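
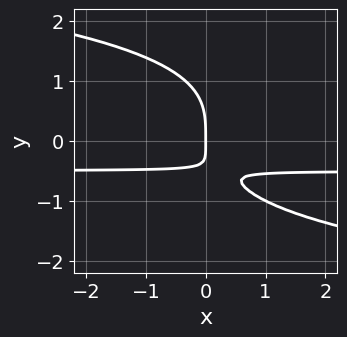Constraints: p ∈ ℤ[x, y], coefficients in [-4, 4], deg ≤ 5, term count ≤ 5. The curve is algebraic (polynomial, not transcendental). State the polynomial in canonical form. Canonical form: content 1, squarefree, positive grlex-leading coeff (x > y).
Degree: no degree-3 curve has this shape, so deg p = 4.
Reading off the gridlines: it meets the x-axis at x = 0 (among the integer gridlines); it crosses the y-axis at the gridline y = 0.
Assembling these constraints gives the stated polynomial.

y^4 + 2*x*y + x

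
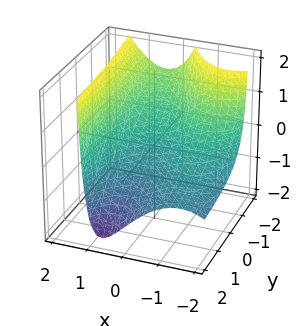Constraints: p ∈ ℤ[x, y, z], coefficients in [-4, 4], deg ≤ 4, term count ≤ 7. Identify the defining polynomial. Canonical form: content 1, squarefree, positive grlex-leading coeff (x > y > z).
(a) deg p = 3. No degree-2 surface has this shape.
(b) From the visible intercepts: it crosses the z-axis at the gridline z = 0; it crosses the y-axis at the gridline y = 0; the x-axis gridline crossings are at x ∈ {-2, 0}.
(c) The integer polynomial consistent with all of this is the stated p.

x^3 + x*y*z + 2*x^2 - 2*y - 3*z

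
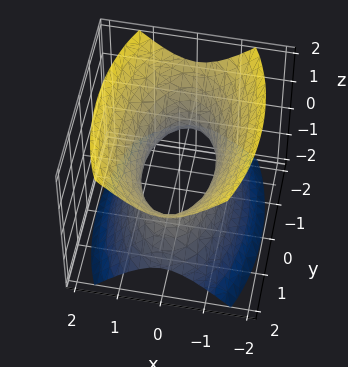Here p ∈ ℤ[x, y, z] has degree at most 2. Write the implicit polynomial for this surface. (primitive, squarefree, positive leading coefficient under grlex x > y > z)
3*x^2 + y^2 - 2*z^2 - 2

Degree: an hourglass — one-sheet hyperboloid; a quadric, so deg p = 2.
Symmetries: the z ↦ −z reflection is a symmetry, so z appears only in even powers; the y ↦ −y reflection is a symmetry, so y appears only in even powers; the x ↦ −x reflection is a symmetry, so x appears only in even powers.
From the visible intercepts: it misses every integer gridline on the z-axis.
These observations pin down the coefficients.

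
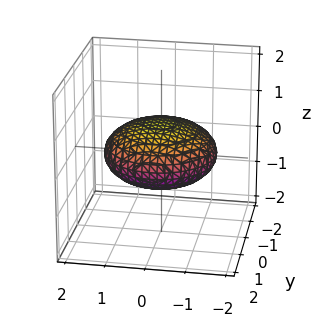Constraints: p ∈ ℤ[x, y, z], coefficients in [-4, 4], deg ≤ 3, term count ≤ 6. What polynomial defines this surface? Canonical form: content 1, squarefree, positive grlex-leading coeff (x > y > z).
(a) Degree: bounded and convex; a quadric, so deg p = 2.
(b) Symmetries: every cross-section ⟂ z is a circle, so x, y appear only via x² + y²; it's symmetric under z → −z, forcing even powers of z.
(c) Checking where it meets the axes: a circular section at z = 0 has radius between 1 and 2.
(d) Putting this together gives p.

x^2 + y^2 + 3*z^2 - 2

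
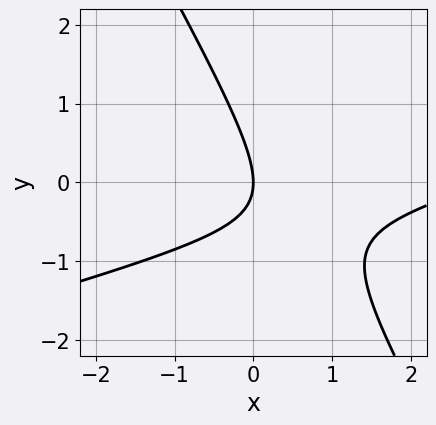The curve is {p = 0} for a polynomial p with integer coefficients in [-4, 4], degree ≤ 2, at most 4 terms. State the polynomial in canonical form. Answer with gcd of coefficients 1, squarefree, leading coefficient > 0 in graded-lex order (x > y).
x^2 - 3*x*y - 2*y^2 - 3*x

The degree is 2 — the shape is more complex than any degree-1 curve.
Observable constraints: it crosses the y-axis at the gridline y = 0; one x-axis crossing is at x = 0.
Putting this together gives p.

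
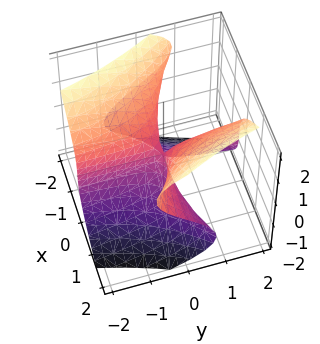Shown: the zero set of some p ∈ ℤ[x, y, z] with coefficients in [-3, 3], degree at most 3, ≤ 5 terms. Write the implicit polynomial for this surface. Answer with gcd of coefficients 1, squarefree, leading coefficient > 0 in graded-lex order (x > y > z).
x^2*z - z^3 + 2*x*y

First, the degree is 3 — no degree-2 surface has this shape.
Then, observable constraints: every point of the y-axis in the box is on the surface; one z-axis crossing is at z = 0; the visible x-axis segment lies entirely on the surface.
Finally, these observations pin down the coefficients.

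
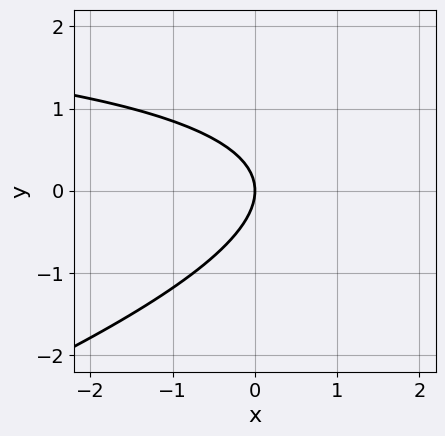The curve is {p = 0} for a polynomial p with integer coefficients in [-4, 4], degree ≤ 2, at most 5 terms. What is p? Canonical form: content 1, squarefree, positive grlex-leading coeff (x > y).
x*y - 3*y^2 - 3*x

(a) deg p = 2. The shape is more complex than any degree-1 curve.
(b) Reading off the gridlines: one x-axis crossing is at x = 0; it crosses the y-axis at the gridline y = 0.
(c) Assembling these constraints gives the stated polynomial.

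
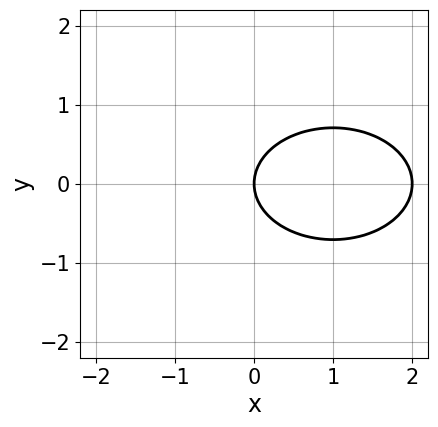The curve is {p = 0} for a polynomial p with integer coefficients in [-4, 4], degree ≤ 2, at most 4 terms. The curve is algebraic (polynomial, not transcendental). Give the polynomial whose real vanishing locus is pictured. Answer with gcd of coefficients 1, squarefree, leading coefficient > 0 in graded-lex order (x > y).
x^2 + 2*y^2 - 2*x

Degree: the shape is more complex than any degree-1 curve, so deg p = 2.
Symmetries: mirror symmetry y ↦ −y ⇒ only even powers of y.
From the visible intercepts: it crosses the y-axis at the gridline y = 0; among the integer gridlines, it crosses the x-axis at x ∈ {0, 2}.
These observations pin down the coefficients.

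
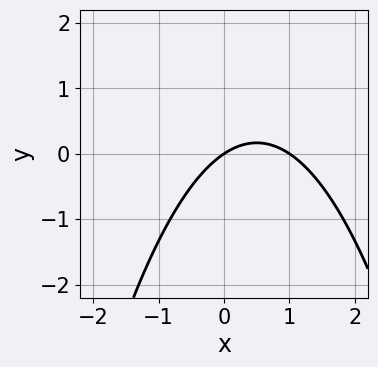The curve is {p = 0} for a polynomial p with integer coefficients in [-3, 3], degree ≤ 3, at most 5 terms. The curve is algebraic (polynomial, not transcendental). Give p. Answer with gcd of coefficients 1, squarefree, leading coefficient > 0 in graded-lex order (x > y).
First, deg p = 2.
Then, against the integer gridlines: it meets the y-axis at y = 0 (among the integer gridlines); among the integer gridlines, it crosses the x-axis at x ∈ {0, 1}.
Finally, fitting integer coefficients to these (and the overall shape) gives p.

2*x^2 - 2*x + 3*y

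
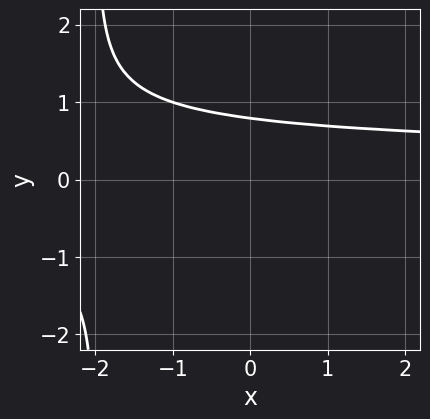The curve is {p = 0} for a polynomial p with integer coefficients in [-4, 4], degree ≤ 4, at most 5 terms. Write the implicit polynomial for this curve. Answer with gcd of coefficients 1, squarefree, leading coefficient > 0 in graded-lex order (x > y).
First, the degree is 4 — a generic line meets the curve in up to 4 points.
Next, observable constraints: no x-intercept at any integer in the box.
Finally, putting this together gives p.

x*y^3 + 2*y^3 - 1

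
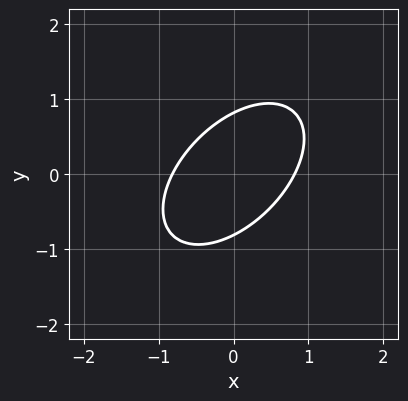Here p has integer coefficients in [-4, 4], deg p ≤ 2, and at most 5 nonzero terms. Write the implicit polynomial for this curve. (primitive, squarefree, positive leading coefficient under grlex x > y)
3*x^2 - 3*x*y + 3*y^2 - 2

First, the degree is 2 — no degree-1 curve has this shape.
Finally, solving for integer coefficients yields p as stated.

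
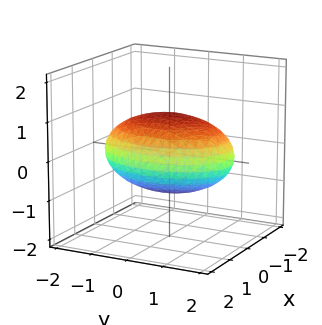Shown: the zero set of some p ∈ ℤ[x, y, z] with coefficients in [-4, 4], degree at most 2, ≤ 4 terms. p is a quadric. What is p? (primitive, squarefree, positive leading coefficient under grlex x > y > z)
First, deg p = 2.
Then, symmetries: it's symmetric under x → −x, forcing even powers of x; the y ↦ −y reflection is a symmetry, so y appears only in even powers; the z ↦ −z reflection is a symmetry, so z appears only in even powers.
Then, against the integer gridlines: the z-axis gridline crossings are at z ∈ {-1, 1}.
Finally, matching integer coefficients to the picture gives p.

2*x^2 + y^2 + 3*z^2 - 3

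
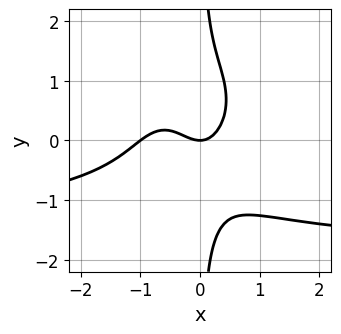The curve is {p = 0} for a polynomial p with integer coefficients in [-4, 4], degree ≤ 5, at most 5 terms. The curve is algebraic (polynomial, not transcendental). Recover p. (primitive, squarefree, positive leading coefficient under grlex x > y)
2*x^3*y + 3*x*y^3 + 3*x^3 + 3*x^2 - 2*y

deg p = 4. A generic line meets the curve in up to 4 points.
From the axis intercepts and sections: it crosses the y-axis at the gridline y = 0; among the integer gridlines, it crosses the x-axis at x ∈ {-1, 0}.
Fitting integer coefficients to these (and the overall shape) gives p.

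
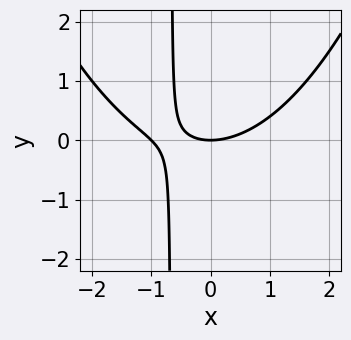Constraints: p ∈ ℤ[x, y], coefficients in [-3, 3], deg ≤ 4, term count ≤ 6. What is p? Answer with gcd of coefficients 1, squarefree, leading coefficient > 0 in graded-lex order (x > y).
1. Degree: the shape is more complex than any degree-2 curve, so deg p = 3.
2. From the visible intercepts: it meets the y-axis at y = 0 (among the integer gridlines); among the integer gridlines, it crosses the x-axis at x ∈ {-1, 0}.
3. Matching integer coefficients to the picture gives p.

x^3 + x^2 - 3*x*y - 2*y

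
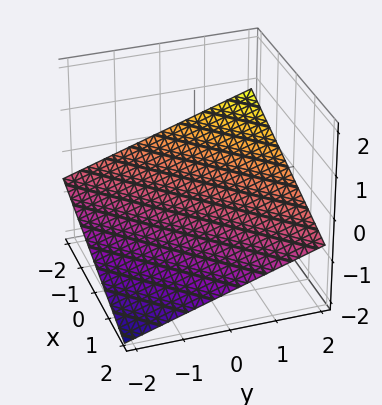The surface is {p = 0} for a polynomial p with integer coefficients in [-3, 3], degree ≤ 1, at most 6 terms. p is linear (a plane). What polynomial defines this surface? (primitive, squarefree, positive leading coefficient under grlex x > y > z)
(a) Degree: the surface is flat (a plane), so deg p = 1.
(b) Against the integer gridlines: it crosses the y-axis at the gridline y = 2; it meets the x-axis at x = -2 (among the integer gridlines).
(c) Solving for integer coefficients yields p as stated.

x - y + 3*z + 2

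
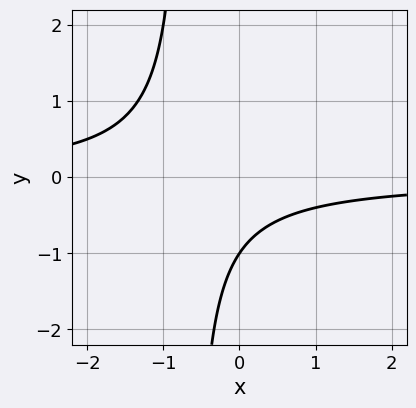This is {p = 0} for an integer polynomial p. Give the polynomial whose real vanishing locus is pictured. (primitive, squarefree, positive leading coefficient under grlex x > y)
3*x*y + 2*y + 2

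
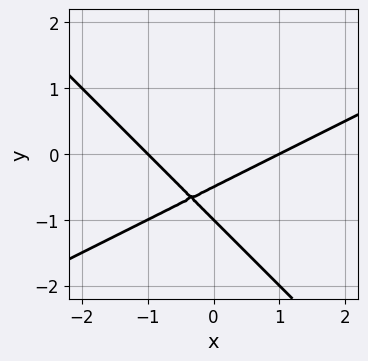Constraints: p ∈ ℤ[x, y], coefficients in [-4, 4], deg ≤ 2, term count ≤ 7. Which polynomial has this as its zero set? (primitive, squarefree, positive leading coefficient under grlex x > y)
x^2 - x*y - 2*y^2 - 3*y - 1

(a) Degree: a generic line meets the curve in up to 2 points, so deg p = 2.
(b) From the visible intercepts: the x-axis gridline crossings are at x ∈ {-1, 1}; one y-axis crossing is at y = -1.
(c) Putting this together gives p.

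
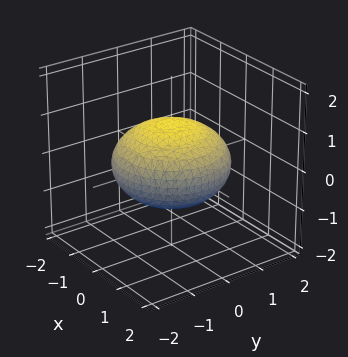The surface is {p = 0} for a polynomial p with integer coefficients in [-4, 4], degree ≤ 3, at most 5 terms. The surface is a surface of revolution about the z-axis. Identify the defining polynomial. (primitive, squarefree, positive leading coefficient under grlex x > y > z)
The degree is 2 — no degree-1 surface has this shape.
By symmetry, the surface is invariant under rotation about z: p = q(x² + y², z).
Reading off the gridlines: the z-axis gridline crossings are at z ∈ {-1, 1}; a circular section at z = 0 has radius between 1 and 2.
Solving for integer coefficients yields p as stated.

x^2 + y^2 + 2*z^2 - 2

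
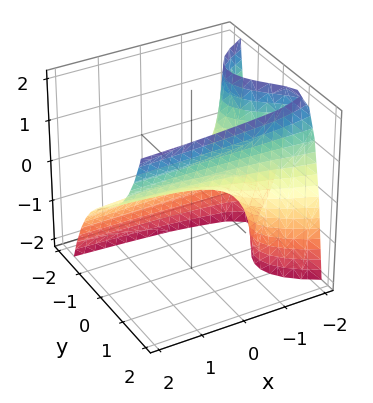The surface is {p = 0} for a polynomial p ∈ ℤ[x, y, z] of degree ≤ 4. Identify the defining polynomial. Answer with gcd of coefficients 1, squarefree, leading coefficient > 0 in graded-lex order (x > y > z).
First, the degree is 3 — a generic line meets the surface in up to 3 points.
Next, reading off the gridlines: one y-axis crossing is at y = 0; it crosses the z-axis at the gridline z = 0; every point of the x-axis in the box is on the surface.
Finally, these observations pin down the coefficients.

2*y^3 + 2*x*y - 2*x*z - 3*z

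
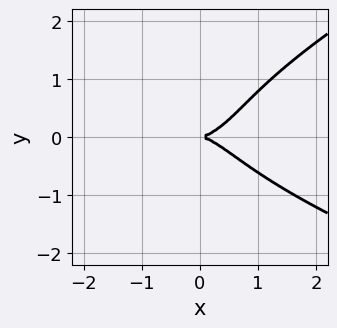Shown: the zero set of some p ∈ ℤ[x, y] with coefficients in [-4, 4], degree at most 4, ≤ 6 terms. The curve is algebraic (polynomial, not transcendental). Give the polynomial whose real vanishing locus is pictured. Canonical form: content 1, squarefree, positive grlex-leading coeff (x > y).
deg p = 4. The shape is more complex than any degree-3 curve.
Observable constraints: it crosses the y-axis at the gridline y = 0; one x-axis crossing is at x = 0.
Matching integer coefficients to the picture gives p.

x*y^3 - 3*y^4 + 2*x^3 + y^3 - 3*y^2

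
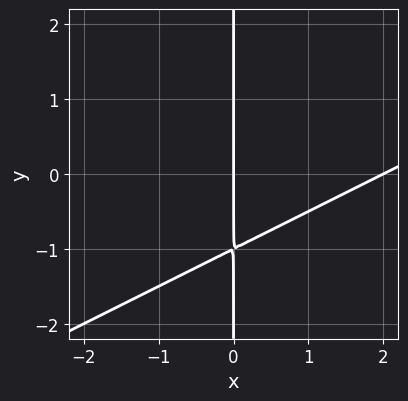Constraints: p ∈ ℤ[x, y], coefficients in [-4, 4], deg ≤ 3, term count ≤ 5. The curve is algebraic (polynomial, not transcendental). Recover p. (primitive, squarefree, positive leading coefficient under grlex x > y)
x^2 - 2*x*y - 2*x

First, deg p = 2. No degree-1 curve has this shape.
Next, against the integer gridlines: among the integer gridlines, it crosses the x-axis at x ∈ {0, 2}; every point of the y-axis in the box is on the curve.
Finally, fitting integer coefficients to these (and the overall shape) gives p.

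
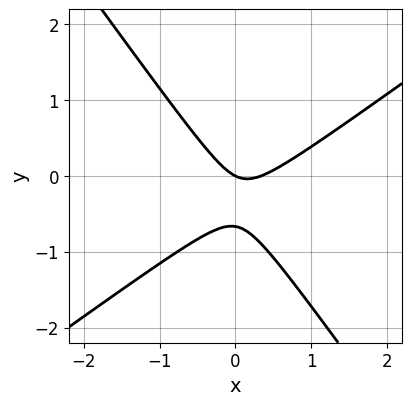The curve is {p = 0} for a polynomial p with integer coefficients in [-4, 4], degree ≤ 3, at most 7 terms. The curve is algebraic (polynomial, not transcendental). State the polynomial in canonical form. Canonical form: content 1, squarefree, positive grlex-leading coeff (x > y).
3*x^2 - 2*x*y - 3*y^2 - x - 2*y

Degree: no degree-1 curve has this shape, so deg p = 2.
Against the integer gridlines: it meets the x-axis at x = 0 (among the integer gridlines); one y-axis crossing is at y = 0.
Fitting integer coefficients to these (and the overall shape) gives p.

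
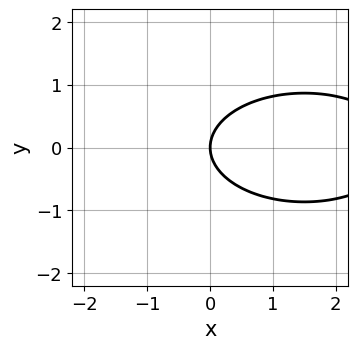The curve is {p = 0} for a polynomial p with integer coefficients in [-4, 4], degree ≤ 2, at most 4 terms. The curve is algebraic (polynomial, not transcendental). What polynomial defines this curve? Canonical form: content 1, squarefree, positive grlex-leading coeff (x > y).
x^2 + 3*y^2 - 3*x

1. deg p = 2. No degree-1 curve has this shape.
2. Symmetries: the y ↦ −y reflection is a symmetry, so y appears only in even powers.
3. Reading off the gridlines: it crosses the y-axis at the gridline y = 0; it meets the x-axis at x = 0 (among the integer gridlines).
4. These observations pin down the coefficients.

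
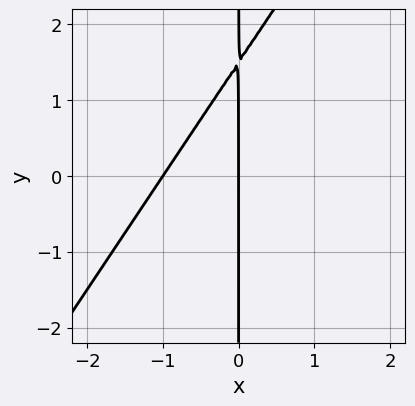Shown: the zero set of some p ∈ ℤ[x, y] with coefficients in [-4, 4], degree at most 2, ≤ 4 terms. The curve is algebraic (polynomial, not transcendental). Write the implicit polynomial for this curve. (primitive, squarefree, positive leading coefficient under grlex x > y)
First, the degree is 2 — a generic line meets the curve in up to 2 points.
Next, observable constraints: every point of the y-axis in the box is on the curve; among the integer gridlines, it crosses the x-axis at x ∈ {-1, 0}.
Finally, putting this together gives p.

3*x^2 - 2*x*y + 3*x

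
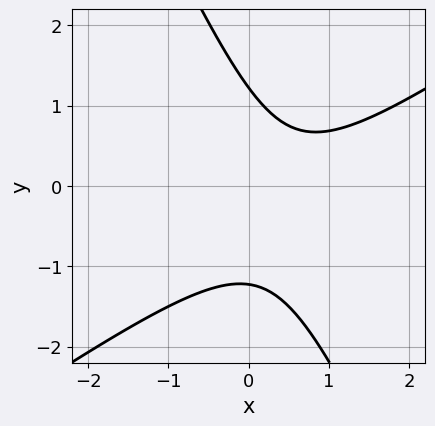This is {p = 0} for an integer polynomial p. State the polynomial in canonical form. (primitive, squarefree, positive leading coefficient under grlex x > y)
1. Degree: a generic line meets the curve in up to 2 points, so deg p = 2.
2. Against the integer gridlines: the curve avoids every integer x-axis point in the box.
3. Putting this together gives p.

3*x^2 - 3*x*y - 2*y^2 - 3*x + 3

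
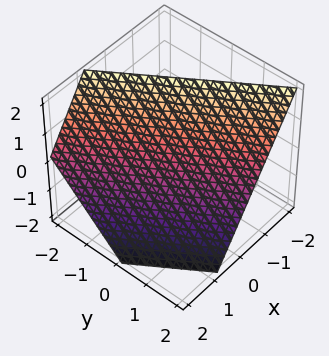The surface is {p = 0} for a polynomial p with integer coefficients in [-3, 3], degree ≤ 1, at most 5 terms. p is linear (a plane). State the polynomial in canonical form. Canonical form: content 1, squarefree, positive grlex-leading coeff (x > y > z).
3*x + 2*y + 2*z - 2

(a) deg p = 1. Every cross-section is a straight line — this is a plane.
(b) From the axis intercepts and sections: one y-axis crossing is at y = 1; it crosses the z-axis at the gridline z = 1.
(c) These observations pin down the coefficients.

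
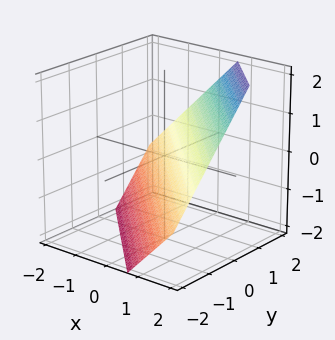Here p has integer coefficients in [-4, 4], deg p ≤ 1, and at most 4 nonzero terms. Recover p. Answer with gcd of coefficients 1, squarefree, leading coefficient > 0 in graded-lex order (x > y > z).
Degree: the surface is flat (a plane), so deg p = 1.
Putting this together gives p.

3*x + 3*y - 3*z - 2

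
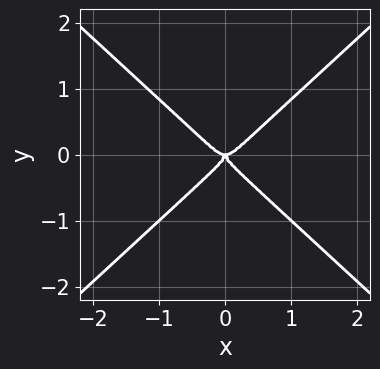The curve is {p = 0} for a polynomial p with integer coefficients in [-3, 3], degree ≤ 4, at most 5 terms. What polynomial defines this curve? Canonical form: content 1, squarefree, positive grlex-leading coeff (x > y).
3*x^4 - x^2*y^2 - 3*y^4 - x^2*y

Degree: the shape is more complex than any degree-3 curve, so deg p = 4.
Symmetries: mirror symmetry x ↦ −x ⇒ only even powers of x.
From the visible intercepts: it meets the y-axis at y = 0 (among the integer gridlines); it crosses the x-axis at the gridline x = 0.
Assembling these constraints gives the stated polynomial.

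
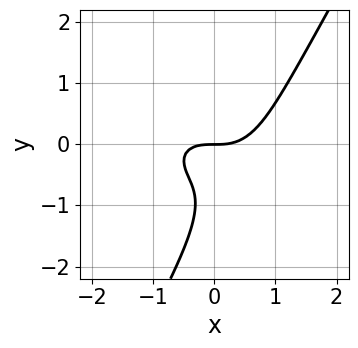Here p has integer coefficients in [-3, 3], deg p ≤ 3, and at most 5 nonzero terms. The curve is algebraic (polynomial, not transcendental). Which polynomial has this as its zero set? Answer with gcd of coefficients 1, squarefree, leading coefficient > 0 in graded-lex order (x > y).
2*x^3 + 3*x*y^2 - 2*y^3 - 3*y^2 - 2*y

deg p = 3.
Against the integer gridlines: it crosses the x-axis at the gridline x = 0; one y-axis crossing is at y = 0.
The integer polynomial consistent with all of this is the stated p.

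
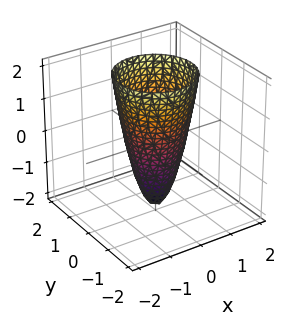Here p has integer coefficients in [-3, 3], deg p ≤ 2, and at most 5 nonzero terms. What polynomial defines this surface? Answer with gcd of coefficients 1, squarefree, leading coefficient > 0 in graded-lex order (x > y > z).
First, the degree is 2 — no degree-1 surface has this shape.
Next, symmetry: the z-axis is an axis of rotation, so x and y enter only as x² + y².
Next, from the visible intercepts: a circular section at z = 2 has radius between 1 and 2; it meets the z-axis at z = -2 (among the integer gridlines).
Finally, these observations pin down the coefficients.

3*x^2 + 3*y^2 - z - 2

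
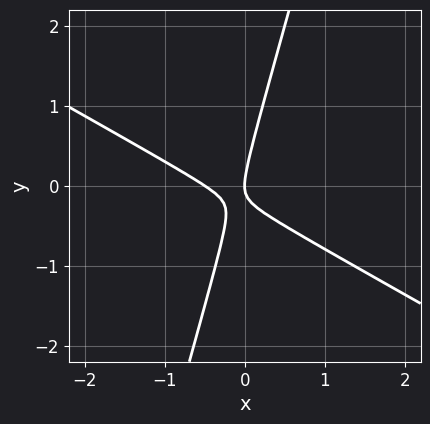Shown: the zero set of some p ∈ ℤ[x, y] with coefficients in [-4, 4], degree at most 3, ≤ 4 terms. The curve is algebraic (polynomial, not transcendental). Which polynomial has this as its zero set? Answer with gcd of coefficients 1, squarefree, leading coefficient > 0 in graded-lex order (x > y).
The degree is 2 — no degree-1 curve has this shape.
Against the integer gridlines: it meets the x-axis at x = 0 (among the integer gridlines); it crosses the y-axis at the gridline y = 0.
Assembling these constraints gives the stated polynomial.

2*x^2 + 3*x*y - y^2 + x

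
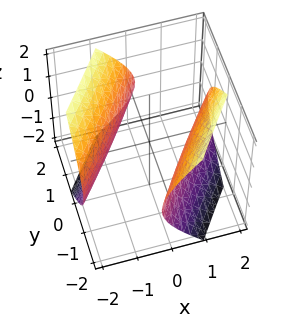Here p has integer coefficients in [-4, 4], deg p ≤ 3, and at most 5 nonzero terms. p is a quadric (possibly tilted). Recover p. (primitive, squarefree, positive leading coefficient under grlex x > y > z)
There are 2 components. They look like related sheets of one shape, so recover p as a whole.
The degree is 2 — no degree-1 surface has this shape.
Reading off the gridlines: the surface avoids every integer z-axis point in the box.
Solving for integer coefficients yields p as stated.

2*x^2 - 3*x*y + y^2 - 2*z^2 - 3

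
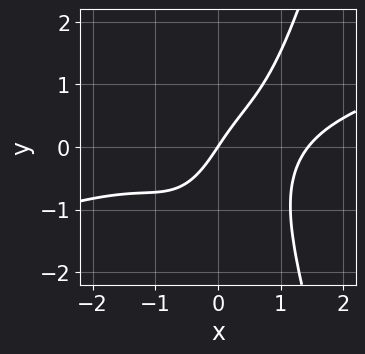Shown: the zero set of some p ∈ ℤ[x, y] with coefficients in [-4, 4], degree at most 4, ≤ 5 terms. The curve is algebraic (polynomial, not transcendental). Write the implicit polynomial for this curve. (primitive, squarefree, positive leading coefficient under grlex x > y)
x^4 - 3*x^3*y + y^3 - 3*x + 2*y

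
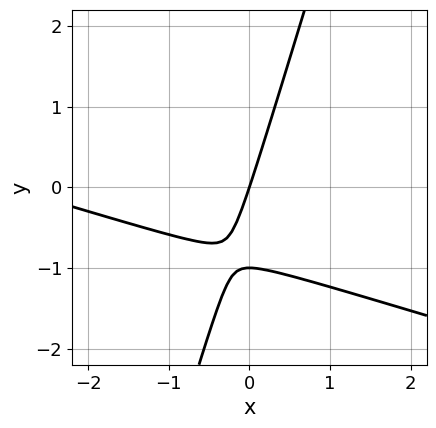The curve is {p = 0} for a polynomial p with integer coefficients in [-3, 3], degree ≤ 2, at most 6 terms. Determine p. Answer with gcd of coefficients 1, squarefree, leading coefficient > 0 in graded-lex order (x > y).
x^2 + 3*x*y - y^2 + 3*x - y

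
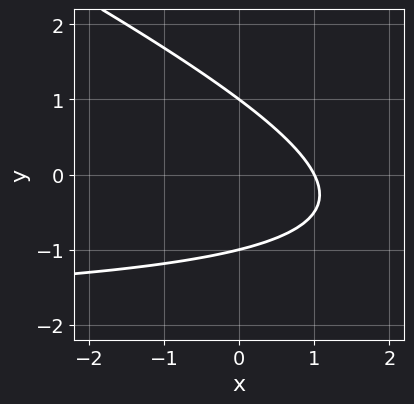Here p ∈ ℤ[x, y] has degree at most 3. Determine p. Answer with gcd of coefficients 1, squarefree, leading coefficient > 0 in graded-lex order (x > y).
x*y + 2*y^2 + 2*x - 2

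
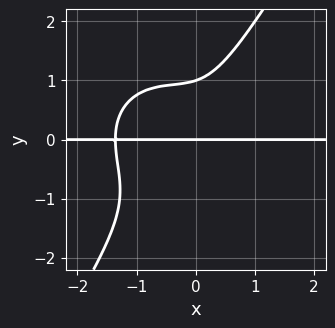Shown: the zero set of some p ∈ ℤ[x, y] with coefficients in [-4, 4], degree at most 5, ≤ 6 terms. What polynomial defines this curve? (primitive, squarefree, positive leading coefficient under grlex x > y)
(a) The degree is 4 — no degree-3 curve has this shape.
(b) Against the integer gridlines: among the integer gridlines, it crosses the y-axis at y ∈ {0, 1}; every point of the x-axis in the box is on the curve.
(c) The integer polynomial consistent with all of this is the stated p.

3*x^3*y + 2*x*y^3 - 2*y^4 + 3*x^2*y + 2*y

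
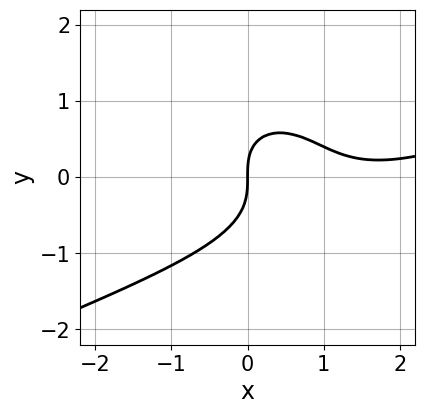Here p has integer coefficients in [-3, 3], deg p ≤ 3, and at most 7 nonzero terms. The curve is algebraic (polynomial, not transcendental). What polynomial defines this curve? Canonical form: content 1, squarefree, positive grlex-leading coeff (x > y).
x^3 - 2*x^2*y - 3*y^3 - 3*x^2 + 3*x

1. Degree: the shape is more complex than any degree-2 curve, so deg p = 3.
2. Observable constraints: it meets the x-axis at x = 0 (among the integer gridlines); one y-axis crossing is at y = 0.
3. These observations pin down the coefficients.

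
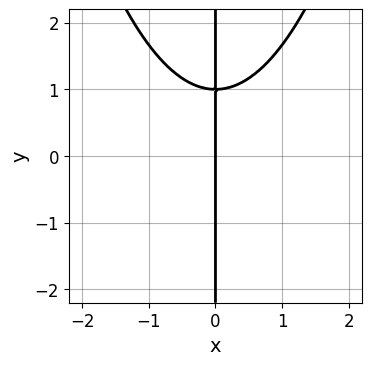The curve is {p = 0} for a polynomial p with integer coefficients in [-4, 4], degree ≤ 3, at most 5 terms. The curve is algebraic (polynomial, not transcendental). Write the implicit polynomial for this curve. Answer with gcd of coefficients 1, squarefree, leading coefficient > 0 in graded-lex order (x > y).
(a) deg p = 3. A generic line meets the curve in up to 3 points.
(b) Reading off the gridlines: every point of the y-axis in the box is on the curve; it crosses the x-axis at the gridline x = 0.
(c) Matching integer coefficients to the picture gives p.

2*x^3 - 3*x*y + 3*x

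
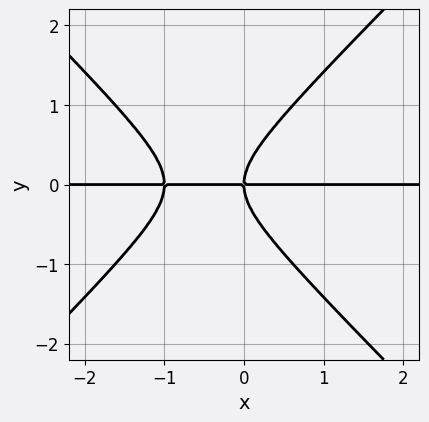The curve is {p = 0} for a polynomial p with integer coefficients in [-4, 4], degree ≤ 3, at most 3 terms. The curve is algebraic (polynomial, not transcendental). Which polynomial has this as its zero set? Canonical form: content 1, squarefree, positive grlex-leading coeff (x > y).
x^2*y - y^3 + x*y

1. The degree is 3 — the shape is more complex than any degree-2 curve.
2. Against the integer gridlines: it meets the y-axis at y = 0 (among the integer gridlines); the visible x-axis segment lies entirely on the curve.
3. Fitting integer coefficients to these (and the overall shape) gives p.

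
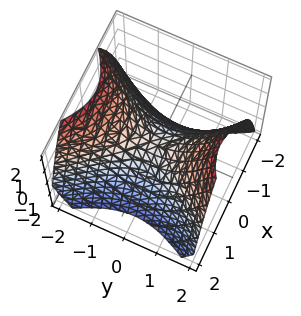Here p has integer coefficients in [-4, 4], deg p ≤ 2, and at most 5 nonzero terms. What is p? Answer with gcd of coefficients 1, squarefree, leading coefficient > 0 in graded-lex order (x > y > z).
First, degree: a saddle surface; a quadric, so deg p = 2.
Then, symmetries: mirror symmetry x ↦ −x ⇒ only even powers of x; it's symmetric under y → −y, forcing even powers of y.
Then, from the axis intercepts and sections: it crosses the z-axis at the gridline z = 0; one x-axis crossing is at x = 0; one y-axis crossing is at y = 0.
Finally, assembling these constraints gives the stated polynomial.

3*x^2 - 2*y^2 + 3*z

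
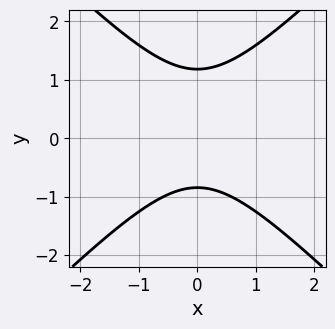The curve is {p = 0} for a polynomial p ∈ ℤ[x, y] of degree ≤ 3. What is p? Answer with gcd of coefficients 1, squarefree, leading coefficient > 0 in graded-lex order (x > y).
deg p = 2. The shape is more complex than any degree-1 curve.
Symmetries: mirror symmetry x ↦ −x ⇒ only even powers of x.
Checking where it meets the axes: the curve avoids every integer x-axis point in the box.
Fitting integer coefficients to these (and the overall shape) gives p.

3*x^2 - 3*y^2 + y + 3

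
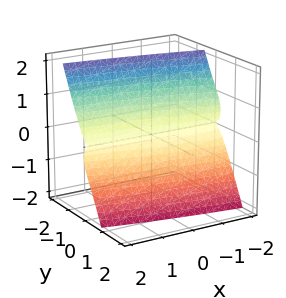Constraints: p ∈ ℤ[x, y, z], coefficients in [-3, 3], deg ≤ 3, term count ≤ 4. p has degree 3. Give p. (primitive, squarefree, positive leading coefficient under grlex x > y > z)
(a) The degree is 3 — the shape is more complex than any degree-2 surface.
(b) Reading off the gridlines: it meets the z-axis at z = 0 (among the integer gridlines); every point of the x-axis in the box is on the surface; it meets the y-axis at y = 0 (among the integer gridlines).
(c) Together with the visible shape, these determine p as stated.

x*z^2 + 3*y^3 + 3*y*z^2 + 2*z^3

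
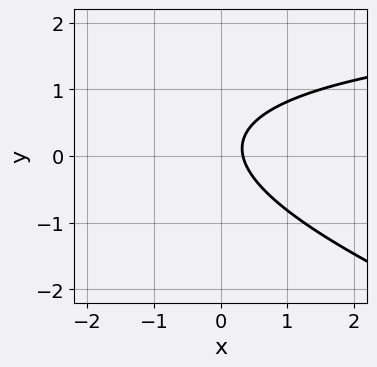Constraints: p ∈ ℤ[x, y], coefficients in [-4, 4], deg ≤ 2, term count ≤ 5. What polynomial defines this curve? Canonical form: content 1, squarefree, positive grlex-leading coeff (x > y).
(a) Degree: a generic line meets the curve in up to 2 points, so deg p = 2.
(b) From the axis intercepts and sections: it misses every integer gridline on the y-axis.
(c) Together with the visible shape, these determine p as stated.

x*y + 3*y^2 - 3*x - y + 1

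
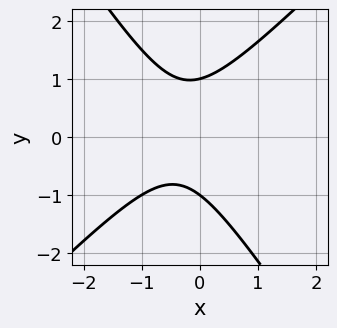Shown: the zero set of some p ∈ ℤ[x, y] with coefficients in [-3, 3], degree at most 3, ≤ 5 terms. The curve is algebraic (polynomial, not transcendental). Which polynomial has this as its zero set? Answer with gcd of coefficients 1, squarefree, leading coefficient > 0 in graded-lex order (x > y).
3*x^2 - x*y - 2*y^2 + 2*x + 2

deg p = 2. A generic line meets the curve in up to 2 points.
From the axis intercepts and sections: no x-intercept at any integer in the box; the y-axis gridline crossings are at y ∈ {-1, 1}.
Fitting integer coefficients to these (and the overall shape) gives p.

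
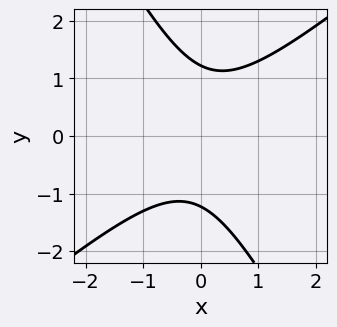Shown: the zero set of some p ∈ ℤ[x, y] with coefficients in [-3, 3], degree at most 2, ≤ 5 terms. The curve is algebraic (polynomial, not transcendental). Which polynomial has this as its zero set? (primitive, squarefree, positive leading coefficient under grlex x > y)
(a) deg p = 2. No degree-1 curve has this shape.
(b) From the axis intercepts and sections: it misses every integer gridline on the x-axis.
(c) Matching integer coefficients to the picture gives p.

3*x^2 - 2*x*y - 2*y^2 + 3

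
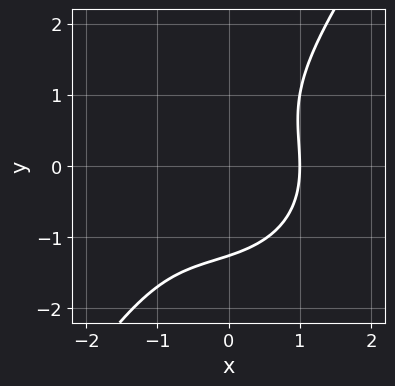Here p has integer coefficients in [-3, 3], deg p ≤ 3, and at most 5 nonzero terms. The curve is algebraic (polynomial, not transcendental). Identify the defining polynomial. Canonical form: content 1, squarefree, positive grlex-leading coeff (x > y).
(a) deg p = 3. The shape is more complex than any degree-2 curve.
(b) Observable constraints: it crosses the x-axis at the gridline x = 1.
(c) Putting this together gives p.

x^3 + x*y^2 - y^3 + x^2 - 2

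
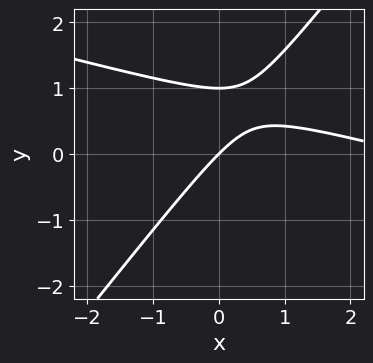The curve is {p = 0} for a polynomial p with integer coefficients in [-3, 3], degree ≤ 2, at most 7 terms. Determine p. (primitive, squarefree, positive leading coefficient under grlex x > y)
x^2 + 3*x*y - 3*y^2 - 3*x + 3*y

The degree is 2 — a generic line meets the curve in up to 2 points.
Observable constraints: it crosses the x-axis at the gridline x = 0; the y-axis gridline crossings are at y ∈ {0, 1}.
Putting this together gives p.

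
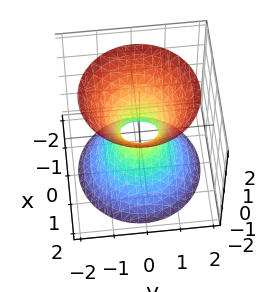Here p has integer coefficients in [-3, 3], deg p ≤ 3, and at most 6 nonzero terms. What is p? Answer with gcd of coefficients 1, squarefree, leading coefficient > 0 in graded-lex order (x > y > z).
3*x^2 + 3*y^2 - 2*z^2 - 1

First, degree: an hourglass — one-sheet hyperboloid; a quadric, so deg p = 2.
Next, symmetries: the z ↦ −z reflection is a symmetry, so z appears only in even powers; the surface is invariant under rotation about z: p = q(x² + y², z).
Then, reading off the gridlines: it misses every integer gridline on the z-axis; a circular section at z = 0 has radius between 0 and 1.
Finally, putting this together gives p.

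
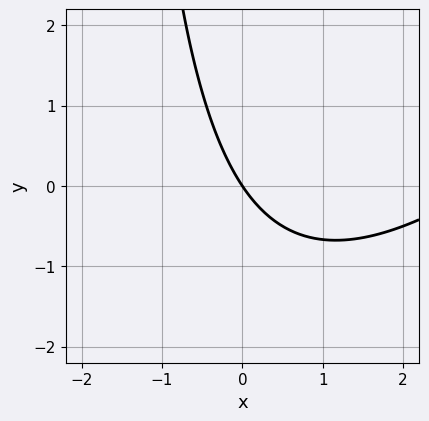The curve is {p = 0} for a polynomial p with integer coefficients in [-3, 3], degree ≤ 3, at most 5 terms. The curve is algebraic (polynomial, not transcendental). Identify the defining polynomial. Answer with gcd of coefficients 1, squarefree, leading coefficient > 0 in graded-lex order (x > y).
(a) deg p = 2. A generic line meets the curve in up to 2 points.
(b) Observable constraints: one x-axis crossing is at x = 0; it crosses the y-axis at the gridline y = 0.
(c) Together with the visible shape, these determine p as stated.

x^2 - x*y - 3*x - 2*y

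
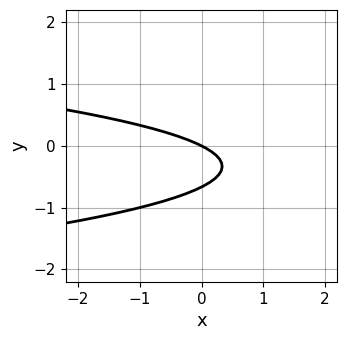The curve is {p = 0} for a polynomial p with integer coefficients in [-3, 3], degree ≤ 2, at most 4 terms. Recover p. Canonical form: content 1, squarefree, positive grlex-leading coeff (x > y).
(a) The degree is 2 — no degree-1 curve has this shape.
(b) Reading off the gridlines: it meets the x-axis at x = 0 (among the integer gridlines); it crosses the y-axis at the gridline y = 0.
(c) These observations pin down the coefficients.

3*y^2 + x + 2*y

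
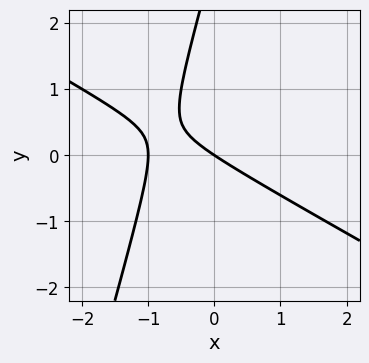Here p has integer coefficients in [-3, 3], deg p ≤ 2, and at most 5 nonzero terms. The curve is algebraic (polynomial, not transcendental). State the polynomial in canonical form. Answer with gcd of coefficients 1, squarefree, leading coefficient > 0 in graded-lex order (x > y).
2*x^2 + 3*x*y - y^2 + 2*x + 3*y

First, deg p = 2. The shape is more complex than any degree-1 curve.
Next, checking where it meets the axes: among the integer gridlines, it crosses the x-axis at x ∈ {-1, 0}; it meets the y-axis at y = 0 (among the integer gridlines).
Finally, matching integer coefficients to the picture gives p.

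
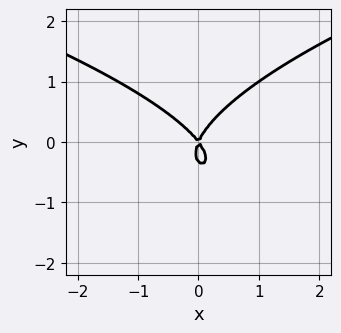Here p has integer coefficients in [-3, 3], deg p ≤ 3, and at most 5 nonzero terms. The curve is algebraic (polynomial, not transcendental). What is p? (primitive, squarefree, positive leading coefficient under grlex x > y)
3*y^3 - 3*x^2 - x*y + y^2

deg p = 3. No degree-2 curve has this shape.
Reading off the gridlines: one y-axis crossing is at y = 0; it crosses the x-axis at the gridline x = 0.
Solving for integer coefficients yields p as stated.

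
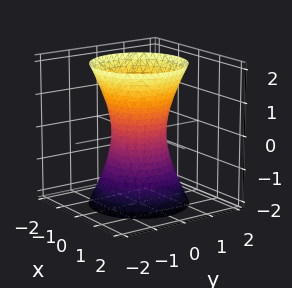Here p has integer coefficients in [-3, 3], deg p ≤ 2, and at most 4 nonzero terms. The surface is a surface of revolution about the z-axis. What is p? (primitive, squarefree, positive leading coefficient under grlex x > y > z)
(a) deg p = 2.
(b) Symmetries: the z-axis is an axis of rotation, so x and y enter only as x² + y².
(c) Observable constraints: a circular section at z = 1 has radius exactly 1; no z-intercept at any integer in the box.
(d) Together with the visible shape, these determine p as stated.

3*x^2 + 3*y^2 - z^2 - 2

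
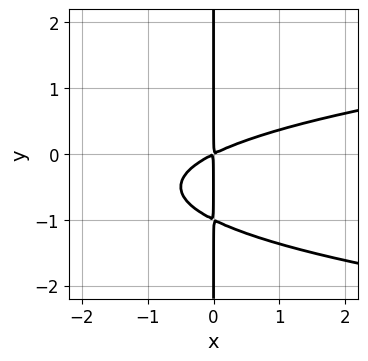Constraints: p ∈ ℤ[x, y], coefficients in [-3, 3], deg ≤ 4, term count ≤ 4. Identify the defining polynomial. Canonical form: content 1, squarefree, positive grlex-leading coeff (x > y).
2*x*y^2 - x^2 + 2*x*y

deg p = 3. The shape is more complex than any degree-2 curve.
Against the integer gridlines: the visible y-axis segment lies entirely on the curve.
Fitting integer coefficients to these (and the overall shape) gives p.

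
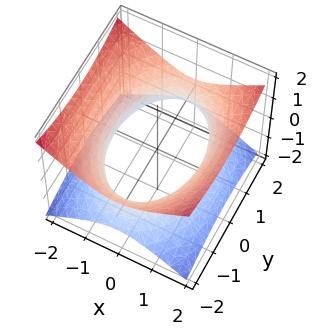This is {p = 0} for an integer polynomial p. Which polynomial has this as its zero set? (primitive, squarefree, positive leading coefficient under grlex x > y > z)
2*x^2 + y^2 - 3*z^2 - 3

The degree is 2 — one connected sheet with a waist; a quadric.
Symmetries: the y ↦ −y reflection is a symmetry, so y appears only in even powers; the z ↦ −z reflection is a symmetry, so z appears only in even powers; mirror symmetry x ↦ −x ⇒ only even powers of x.
From the axis intercepts and sections: it misses every integer gridline on the z-axis.
Solving for integer coefficients yields p as stated.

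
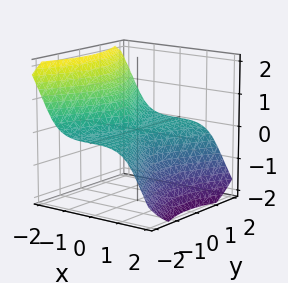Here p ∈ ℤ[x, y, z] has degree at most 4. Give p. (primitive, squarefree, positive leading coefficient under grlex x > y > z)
(a) deg p = 3.
(b) Checking where it meets the axes: one z-axis crossing is at z = 0; every point of the y-axis in the box is on the surface; it meets the x-axis at x = 0 (among the integer gridlines).
(c) Matching integer coefficients to the picture gives p.

x^3 - 2*x^2*z + 2*y^2*z + 2*z^3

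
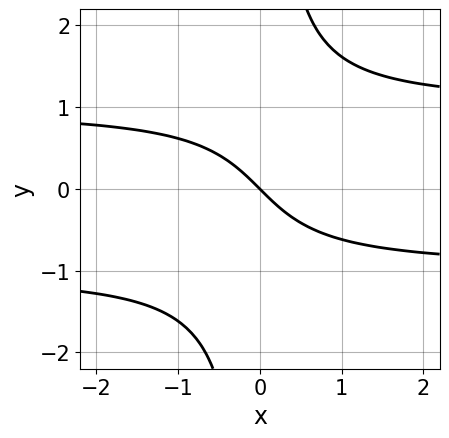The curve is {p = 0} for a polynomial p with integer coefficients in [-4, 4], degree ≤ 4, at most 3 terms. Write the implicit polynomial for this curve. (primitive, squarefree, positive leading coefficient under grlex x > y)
x*y^2 - x - y

First, deg p = 3.
Next, from the visible intercepts: it meets the y-axis at y = 0 (among the integer gridlines); it meets the x-axis at x = 0 (among the integer gridlines).
Finally, assembling these constraints gives the stated polynomial.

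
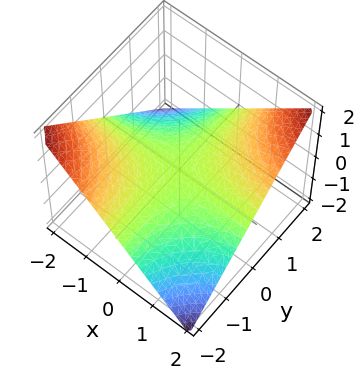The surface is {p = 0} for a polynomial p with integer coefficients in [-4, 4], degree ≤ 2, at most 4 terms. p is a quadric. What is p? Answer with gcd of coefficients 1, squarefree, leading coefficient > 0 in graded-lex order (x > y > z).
x*y - 2*z

(a) deg p = 2. A saddle surface; a quadric.
(b) Against the integer gridlines: it meets the z-axis at z = 0 (among the integer gridlines); every point of the y-axis in the box is on the surface; every point of the x-axis in the box is on the surface.
(c) Putting this together gives p.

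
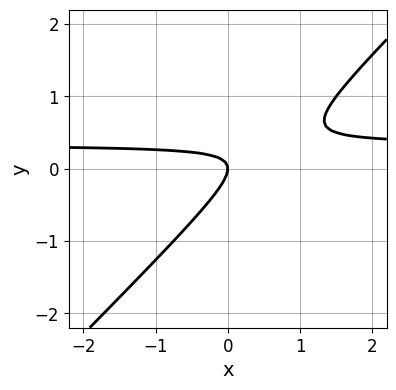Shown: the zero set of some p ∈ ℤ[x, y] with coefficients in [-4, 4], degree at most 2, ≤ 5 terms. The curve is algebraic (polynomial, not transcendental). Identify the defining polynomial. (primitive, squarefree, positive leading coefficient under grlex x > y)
3*x*y - 3*y^2 - x

(a) The degree is 2 — no degree-1 curve has this shape.
(b) Reading off the gridlines: one x-axis crossing is at x = 0; it crosses the y-axis at the gridline y = 0.
(c) Solving for integer coefficients yields p as stated.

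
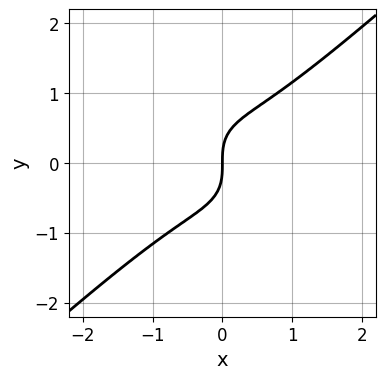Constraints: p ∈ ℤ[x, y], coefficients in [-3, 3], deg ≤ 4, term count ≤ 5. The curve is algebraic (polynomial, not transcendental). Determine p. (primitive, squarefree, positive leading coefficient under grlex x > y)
3*x^3 - x*y^2 - 3*y^3 + 3*x

(a) deg p = 3. A generic line meets the curve in up to 3 points.
(b) Checking where it meets the axes: one x-axis crossing is at x = 0; it meets the y-axis at y = 0 (among the integer gridlines).
(c) The integer polynomial consistent with all of this is the stated p.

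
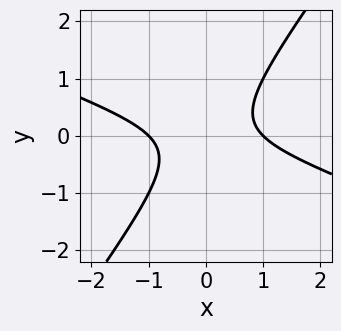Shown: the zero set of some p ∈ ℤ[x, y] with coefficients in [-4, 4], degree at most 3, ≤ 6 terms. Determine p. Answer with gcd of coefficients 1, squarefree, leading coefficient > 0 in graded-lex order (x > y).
(a) The degree is 2 — the shape is more complex than any degree-1 curve.
(b) From the axis intercepts and sections: the curve avoids every integer y-axis point in the box; among the integer gridlines, it crosses the x-axis at x ∈ {-1, 1}.
(c) Solving for integer coefficients yields p as stated.

x^2 + 2*x*y - 2*y^2 - 1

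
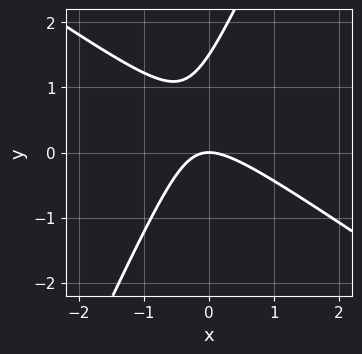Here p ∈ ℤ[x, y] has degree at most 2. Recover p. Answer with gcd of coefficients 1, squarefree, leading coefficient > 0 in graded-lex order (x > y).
3*x^2 + 3*x*y - 2*y^2 + 3*y

1. The degree is 2 — no degree-1 curve has this shape.
2. From the axis intercepts and sections: it crosses the y-axis at the gridline y = 0; it meets the x-axis at x = 0 (among the integer gridlines).
3. Fitting integer coefficients to these (and the overall shape) gives p.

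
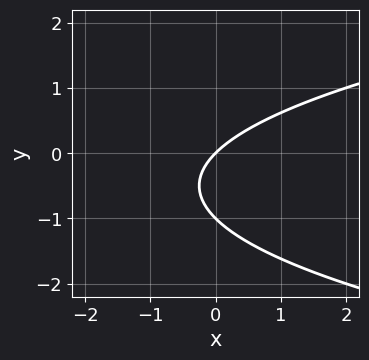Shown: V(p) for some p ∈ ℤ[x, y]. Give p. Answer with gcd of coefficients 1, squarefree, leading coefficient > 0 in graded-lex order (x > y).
1. Degree: the shape is more complex than any degree-1 curve, so deg p = 2.
2. From the visible intercepts: among the integer gridlines, it crosses the y-axis at y ∈ {-1, 0}; one x-axis crossing is at x = 0.
3. The integer polynomial consistent with all of this is the stated p.

y^2 - x + y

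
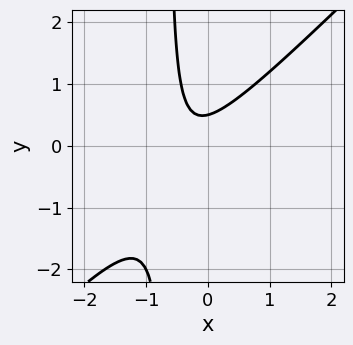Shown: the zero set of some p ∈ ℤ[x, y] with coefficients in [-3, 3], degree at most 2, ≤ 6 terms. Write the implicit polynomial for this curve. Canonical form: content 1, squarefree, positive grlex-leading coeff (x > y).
3*x^2 - 3*x*y + 2*x - 2*y + 1

First, the degree is 2 — no degree-1 curve has this shape.
Next, observable constraints: no x-intercept at any integer in the box.
Finally, together with the visible shape, these determine p as stated.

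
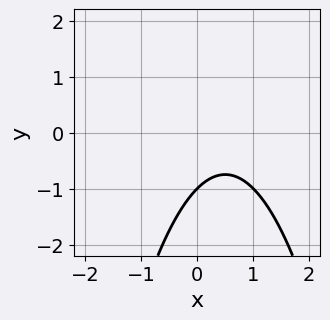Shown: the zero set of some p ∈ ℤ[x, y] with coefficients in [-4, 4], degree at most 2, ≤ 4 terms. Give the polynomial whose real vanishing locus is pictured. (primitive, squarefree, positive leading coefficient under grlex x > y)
x^2 - x + y + 1

deg p = 2.
Against the integer gridlines: the curve avoids every integer x-axis point in the box; it meets the y-axis at y = -1 (among the integer gridlines).
Together with the visible shape, these determine p as stated.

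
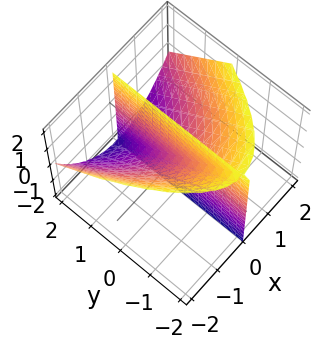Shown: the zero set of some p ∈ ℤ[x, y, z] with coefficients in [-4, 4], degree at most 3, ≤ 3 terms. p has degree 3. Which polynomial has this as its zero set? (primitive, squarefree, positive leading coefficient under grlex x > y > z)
x^3 - 2*x*y - 2*x*z

I count 2 distinct pieces. Treating them together as one polynomial.
deg p = 3. The shape is more complex than any degree-2 surface.
Reading off the gridlines: every point of the y-axis in the box is on the surface; the visible z-axis segment lies entirely on the surface; it meets the x-axis at x = 0 (among the integer gridlines).
Fitting integer coefficients to these (and the overall shape) gives p.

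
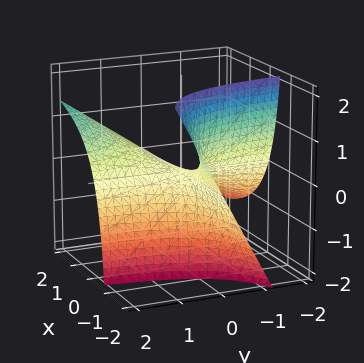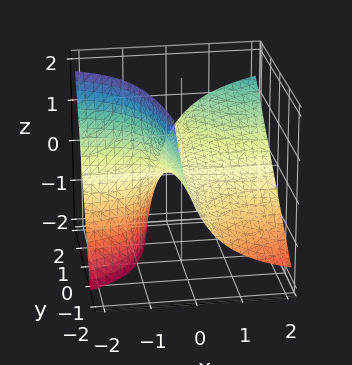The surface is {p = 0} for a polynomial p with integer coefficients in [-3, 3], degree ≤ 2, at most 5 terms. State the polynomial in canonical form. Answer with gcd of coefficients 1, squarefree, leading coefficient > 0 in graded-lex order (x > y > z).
x*y - x*z - z

(a) The degree is 2 — the shape is more complex than any degree-1 surface.
(b) Reading off the gridlines: the visible x-axis segment lies entirely on the surface; every point of the y-axis in the box is on the surface; it meets the z-axis at z = 0 (among the integer gridlines).
(c) Assembling these constraints gives the stated polynomial.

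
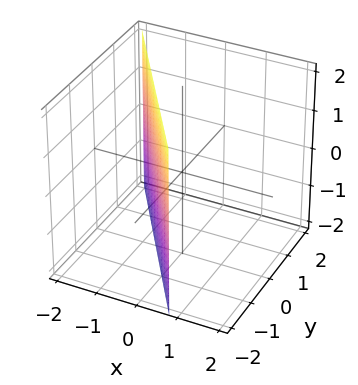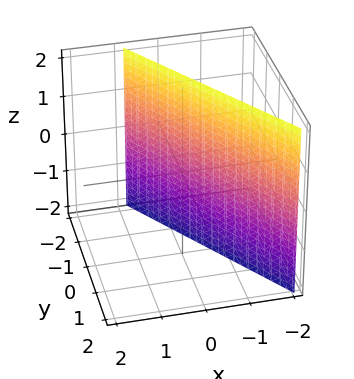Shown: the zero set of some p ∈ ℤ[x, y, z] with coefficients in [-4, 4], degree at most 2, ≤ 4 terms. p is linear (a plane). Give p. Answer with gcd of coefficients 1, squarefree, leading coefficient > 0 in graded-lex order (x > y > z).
First, degree: the surface is flat (a plane), so deg p = 1.
Then, against the integer gridlines: it crosses the y-axis at the gridline y = -1; it misses every integer gridline on the z-axis.
Finally, together with the visible shape, these determine p as stated.

3*x + 2*y + 2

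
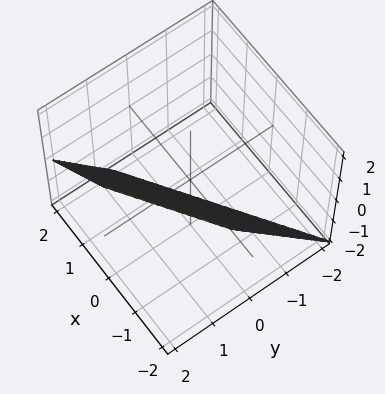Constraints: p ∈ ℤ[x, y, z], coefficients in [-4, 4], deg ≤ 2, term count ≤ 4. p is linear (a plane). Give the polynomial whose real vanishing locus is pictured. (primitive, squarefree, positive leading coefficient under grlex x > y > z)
2*x - 3*y + 2*z + 2

First, the degree is 1 — the surface is flat (a plane).
Next, from the axis intercepts and sections: one x-axis crossing is at x = -1; one z-axis crossing is at z = -1.
Finally, matching integer coefficients to the picture gives p.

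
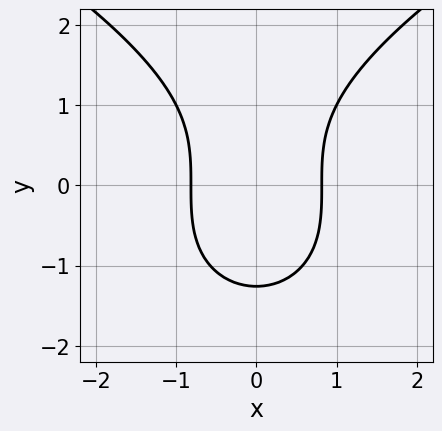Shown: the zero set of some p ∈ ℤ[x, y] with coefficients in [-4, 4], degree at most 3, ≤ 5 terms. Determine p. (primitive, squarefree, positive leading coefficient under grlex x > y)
y^3 - 3*x^2 + 2

1. The degree is 3 — a generic line meets the curve in up to 3 points.
2. Symmetries: mirror symmetry x ↦ −x ⇒ only even powers of x.
3. Fitting integer coefficients to these (and the overall shape) gives p.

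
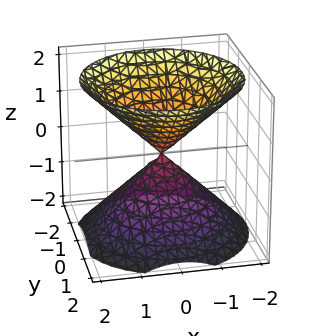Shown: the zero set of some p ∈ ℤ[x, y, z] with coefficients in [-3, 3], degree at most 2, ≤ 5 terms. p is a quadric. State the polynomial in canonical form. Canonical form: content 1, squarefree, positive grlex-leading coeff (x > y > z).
The picture has 2 separate pieces. They look like related sheets of one shape, so recover p as a whole.
The degree is 2 — two nappes meeting at a single point; a quadric.
Symmetries: every cross-section ⟂ z is a circle, so x, y appear only via x² + y²; mirror symmetry z ↦ −z ⇒ only even powers of z.
Reading off the gridlines: a circular section at z = -1 has radius exactly 1; one y-axis crossing is at y = 0; one z-axis crossing is at z = 0.
The integer polynomial consistent with all of this is the stated p.

x^2 + y^2 - z^2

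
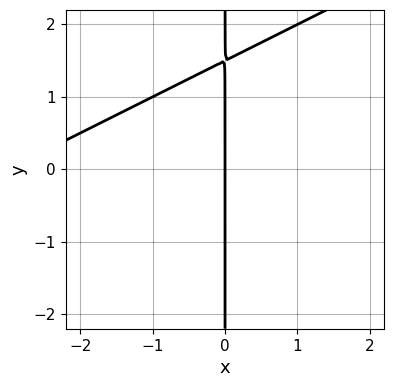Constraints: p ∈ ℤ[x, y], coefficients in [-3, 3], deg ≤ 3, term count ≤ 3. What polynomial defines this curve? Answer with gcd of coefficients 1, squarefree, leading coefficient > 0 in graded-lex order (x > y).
(a) deg p = 2. A generic line meets the curve in up to 2 points.
(b) Against the integer gridlines: the visible y-axis segment lies entirely on the curve; one x-axis crossing is at x = 0.
(c) Putting this together gives p.

x^2 - 2*x*y + 3*x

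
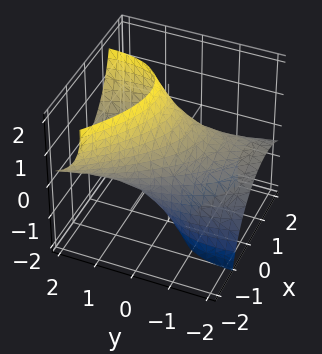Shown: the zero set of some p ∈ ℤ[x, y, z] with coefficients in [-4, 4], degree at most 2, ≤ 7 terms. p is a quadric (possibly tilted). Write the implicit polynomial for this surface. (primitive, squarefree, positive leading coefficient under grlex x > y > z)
Degree: a generic line meets the surface in up to 2 points, so deg p = 2.
Against the integer gridlines: the x-axis gridline crossings are at x ∈ {-1, 1}.
Solving for integer coefficients yields p as stated.

2*x^2 + 2*x*y + y^2 - 3*y*z + z^2 - 2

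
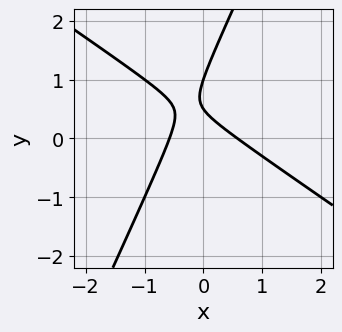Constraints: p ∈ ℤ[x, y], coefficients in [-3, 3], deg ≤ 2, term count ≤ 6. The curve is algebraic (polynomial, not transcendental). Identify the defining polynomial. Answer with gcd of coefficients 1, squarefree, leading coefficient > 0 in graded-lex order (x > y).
3*x^2 + 3*x*y - 2*y^2 + 3*y - 1

1. deg p = 2. The shape is more complex than any degree-1 curve.
2. Against the integer gridlines: it meets the y-axis at y = 1 (among the integer gridlines).
3. These observations pin down the coefficients.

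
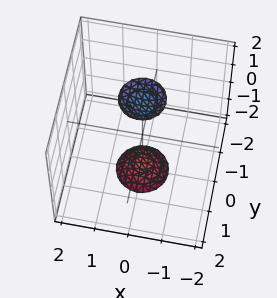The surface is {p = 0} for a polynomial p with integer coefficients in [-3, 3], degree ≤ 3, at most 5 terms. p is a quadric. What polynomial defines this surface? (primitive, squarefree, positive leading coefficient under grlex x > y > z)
First, there are 2 components. Treating them together as one polynomial.
Then, degree: two sheets facing apart; a quadric, so deg p = 2.
Then, symmetry: every cross-section ⟂ z is a circle, so x, y appear only via x² + y²; it's symmetric under z → −z, forcing even powers of z.
Then, from the visible intercepts: the surface avoids every integer y-axis point in the box; a circular section at z = 2 has radius between 0 and 1.
Finally, matching integer coefficients to the picture gives p.

3*x^2 + 3*y^2 - z^2 + 3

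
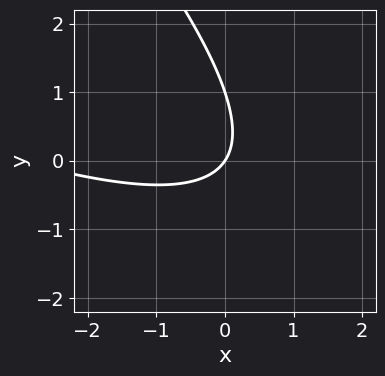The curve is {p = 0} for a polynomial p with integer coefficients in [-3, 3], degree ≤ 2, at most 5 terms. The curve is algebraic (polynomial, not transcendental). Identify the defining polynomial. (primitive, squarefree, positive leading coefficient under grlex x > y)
x^2 + 3*x*y + 2*y^2 + 3*x - 2*y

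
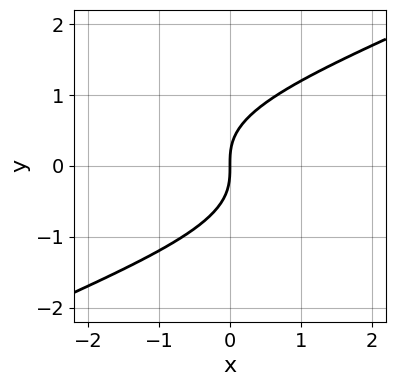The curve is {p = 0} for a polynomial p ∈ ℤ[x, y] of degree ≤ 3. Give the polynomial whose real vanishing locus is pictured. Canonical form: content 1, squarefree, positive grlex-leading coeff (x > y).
x*y^2 - 2*y^3 + 2*x

(a) Degree: the shape is more complex than any degree-2 curve, so deg p = 3.
(b) Checking where it meets the axes: it meets the x-axis at x = 0 (among the integer gridlines); it crosses the y-axis at the gridline y = 0.
(c) Assembling these constraints gives the stated polynomial.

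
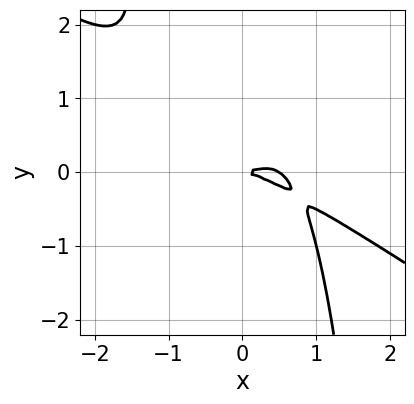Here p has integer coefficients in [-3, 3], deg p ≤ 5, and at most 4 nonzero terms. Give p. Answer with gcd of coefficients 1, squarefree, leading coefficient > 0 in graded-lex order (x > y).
First, the degree is 4 — the shape is more complex than any degree-3 curve.
Next, checking where it meets the axes: it meets the x-axis at x = 0 (among the integer gridlines); one y-axis crossing is at y = 0.
Finally, assembling these constraints gives the stated polynomial.

2*x^4 + 3*x^3*y - x^3 + 2*y^2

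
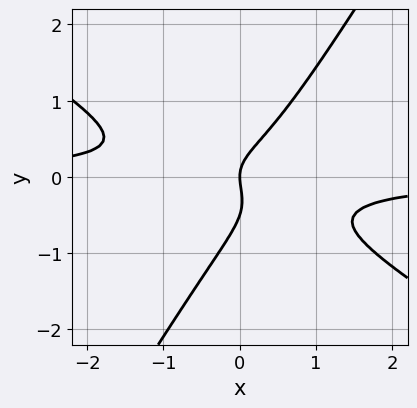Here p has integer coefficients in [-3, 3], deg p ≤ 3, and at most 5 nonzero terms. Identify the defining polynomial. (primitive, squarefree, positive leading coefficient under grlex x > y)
(a) The degree is 3 — a generic line meets the curve in up to 3 points.
(b) Reading off the gridlines: one x-axis crossing is at x = 0; one y-axis crossing is at y = 0.
(c) Matching integer coefficients to the picture gives p.

2*x^2*y + 2*x*y^2 - 2*y^3 - y^2 + x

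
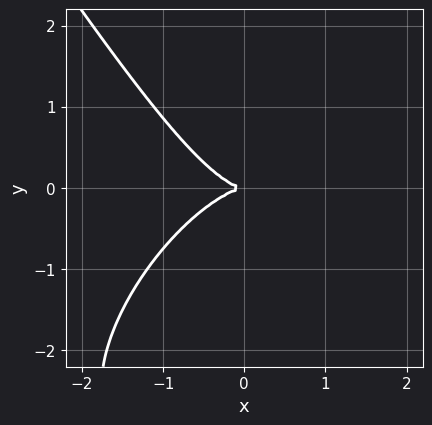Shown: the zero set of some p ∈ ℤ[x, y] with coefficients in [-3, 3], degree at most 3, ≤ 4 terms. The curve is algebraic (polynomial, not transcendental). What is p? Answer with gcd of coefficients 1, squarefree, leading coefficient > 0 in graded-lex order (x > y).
2*x^3 - x^2*y + y^3 + 3*y^2

(a) The degree is 3 — a generic line meets the curve in up to 3 points.
(b) From the axis intercepts and sections: one x-axis crossing is at x = 0; it crosses the y-axis at the gridline y = 0.
(c) Fitting integer coefficients to these (and the overall shape) gives p.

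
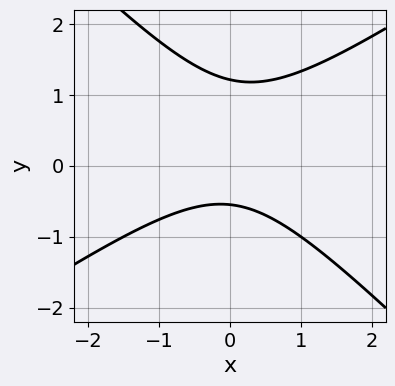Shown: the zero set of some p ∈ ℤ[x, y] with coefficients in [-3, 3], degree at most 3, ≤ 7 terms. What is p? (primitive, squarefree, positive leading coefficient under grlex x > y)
2*x^2 - x*y - 3*y^2 + 2*y + 2

(a) The degree is 2 — a generic line meets the curve in up to 2 points.
(b) Against the integer gridlines: the curve avoids every integer x-axis point in the box.
(c) The integer polynomial consistent with all of this is the stated p.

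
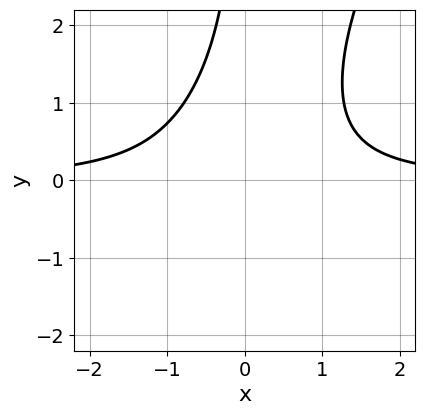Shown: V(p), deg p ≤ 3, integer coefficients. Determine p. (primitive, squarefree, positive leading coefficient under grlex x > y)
2*x^2*y - x*y^2 - 2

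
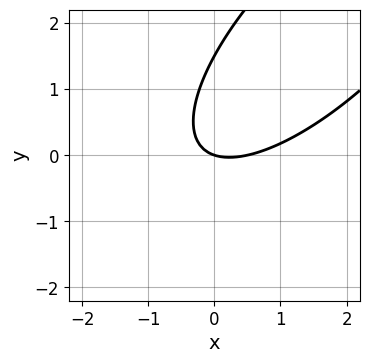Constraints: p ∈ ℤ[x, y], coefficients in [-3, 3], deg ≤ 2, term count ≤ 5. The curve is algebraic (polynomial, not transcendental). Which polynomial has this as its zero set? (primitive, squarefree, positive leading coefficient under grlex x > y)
2*x^2 - 3*x*y + 2*y^2 - x - 3*y

First, deg p = 2. A generic line meets the curve in up to 2 points.
Then, from the visible intercepts: it crosses the x-axis at the gridline x = 0; one y-axis crossing is at y = 0.
Finally, fitting integer coefficients to these (and the overall shape) gives p.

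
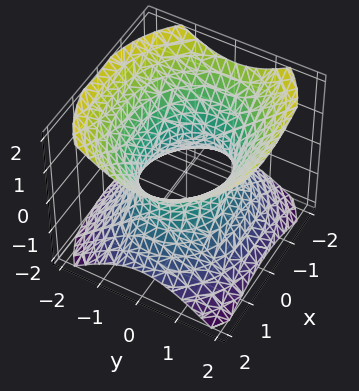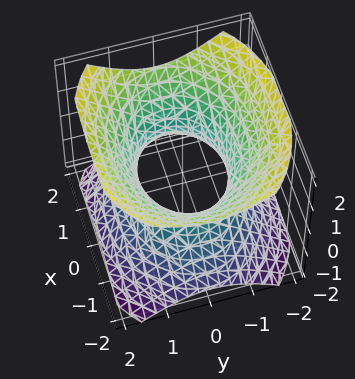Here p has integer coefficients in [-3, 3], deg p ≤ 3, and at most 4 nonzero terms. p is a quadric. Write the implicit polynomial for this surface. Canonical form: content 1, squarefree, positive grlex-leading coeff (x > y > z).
(a) deg p = 2.
(b) Symmetries: mirror symmetry z ↦ −z ⇒ only even powers of z; mirror symmetry x ↦ −x ⇒ only even powers of x; mirror symmetry y ↦ −y ⇒ only even powers of y.
(c) Checking where it meets the axes: the surface avoids every integer z-axis point in the box; among the integer gridlines, it crosses the y-axis at y ∈ {-1, 1}.
(d) Putting this together gives p.

2*x^2 + 3*y^2 - 3*z^2 - 3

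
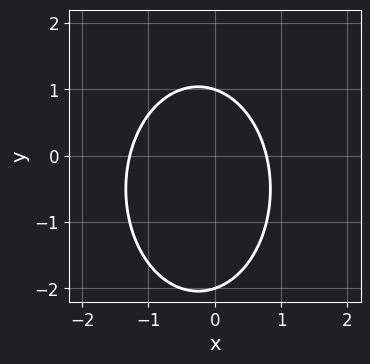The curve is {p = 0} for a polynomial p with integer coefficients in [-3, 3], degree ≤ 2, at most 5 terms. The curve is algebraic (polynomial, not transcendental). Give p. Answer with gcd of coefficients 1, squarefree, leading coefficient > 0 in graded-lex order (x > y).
2*x^2 + y^2 + x + y - 2

1. deg p = 2. No degree-1 curve has this shape.
2. From the axis intercepts and sections: the y-axis gridline crossings are at y ∈ {-2, 1}.
3. Together with the visible shape, these determine p as stated.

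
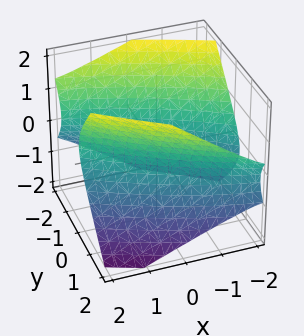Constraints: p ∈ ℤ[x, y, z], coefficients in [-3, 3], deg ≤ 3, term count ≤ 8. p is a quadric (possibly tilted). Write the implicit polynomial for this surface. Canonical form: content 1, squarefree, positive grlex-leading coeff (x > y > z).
x^2 + 3*x*y + x*z + 3*y^2 - 3*z^2 - 3

I count 2 distinct pieces. Treating them together as one polynomial.
deg p = 2. A generic line meets the surface in up to 2 points.
From the visible intercepts: the surface avoids every integer z-axis point in the box; the y-axis gridline crossings are at y ∈ {-1, 1}.
Matching integer coefficients to the picture gives p.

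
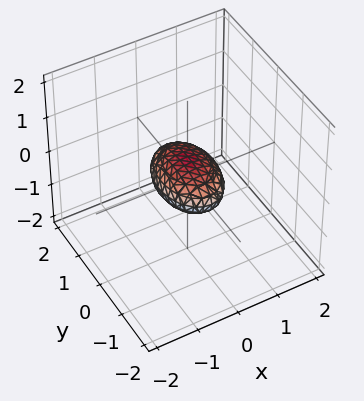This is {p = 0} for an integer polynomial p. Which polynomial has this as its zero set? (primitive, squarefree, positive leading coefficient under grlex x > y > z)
2*x^2 + y^2 + 3*z^2 - 1

1. Degree: a closed, bounded, convex surface; a quadric, so deg p = 2.
2. Symmetries: mirror symmetry x ↦ −x ⇒ only even powers of x; the y ↦ −y reflection is a symmetry, so y appears only in even powers; the z ↦ −z reflection is a symmetry, so z appears only in even powers.
3. Observable constraints: among the integer gridlines, it crosses the y-axis at y ∈ {-1, 1}.
4. The integer polynomial consistent with all of this is the stated p.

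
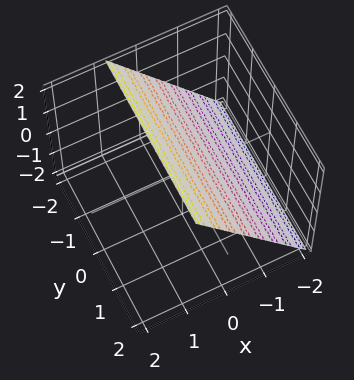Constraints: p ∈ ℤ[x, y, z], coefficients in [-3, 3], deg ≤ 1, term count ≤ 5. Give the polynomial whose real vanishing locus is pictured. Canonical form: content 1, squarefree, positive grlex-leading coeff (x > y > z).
1. deg p = 1. Every cross-section is a straight line — this is a plane.
2. Reading off the gridlines: no y-intercept at any integer in the box; it crosses the z-axis at the gridline z = 1.
3. Matching integer coefficients to the picture gives p.

3*x - 2*z + 2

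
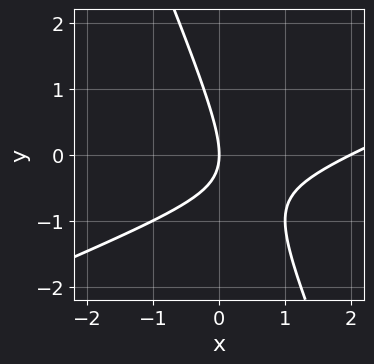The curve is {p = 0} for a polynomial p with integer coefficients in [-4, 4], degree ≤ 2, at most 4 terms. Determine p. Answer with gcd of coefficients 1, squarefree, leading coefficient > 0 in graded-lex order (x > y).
Degree: the shape is more complex than any degree-1 curve, so deg p = 2.
Checking where it meets the axes: one y-axis crossing is at y = 0; among the integer gridlines, it crosses the x-axis at x ∈ {0, 2}.
The integer polynomial consistent with all of this is the stated p.

x^2 - 2*x*y - y^2 - 2*x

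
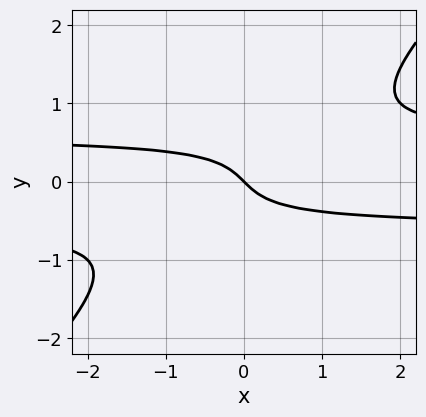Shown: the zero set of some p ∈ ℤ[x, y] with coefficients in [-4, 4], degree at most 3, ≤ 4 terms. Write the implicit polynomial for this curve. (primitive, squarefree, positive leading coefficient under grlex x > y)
The degree is 3 — no degree-2 curve has this shape.
Against the integer gridlines: it crosses the y-axis at the gridline y = 0; it crosses the x-axis at the gridline x = 0.
Putting this together gives p.

3*x*y^2 - 3*y^3 - x - y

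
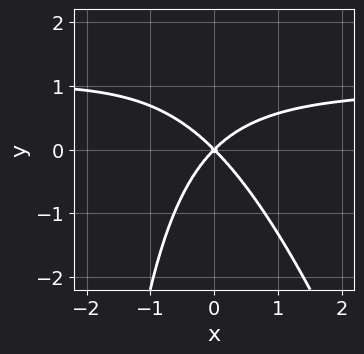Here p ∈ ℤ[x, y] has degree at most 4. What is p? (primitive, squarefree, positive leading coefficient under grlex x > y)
3*x^2*y + x*y^2 - 3*x^2 + 3*y^2

First, degree: a generic line meets the curve in up to 3 points, so deg p = 3.
Then, from the visible intercepts: it meets the x-axis at x = 0 (among the integer gridlines); it crosses the y-axis at the gridline y = 0.
Finally, matching integer coefficients to the picture gives p.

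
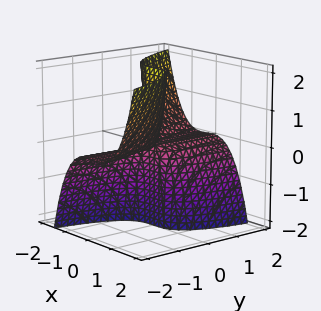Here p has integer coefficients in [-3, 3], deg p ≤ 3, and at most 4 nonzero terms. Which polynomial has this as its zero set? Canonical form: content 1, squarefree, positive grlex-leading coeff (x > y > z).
1. Degree: a generic line meets the surface in up to 3 points, so deg p = 3.
2. From the axis intercepts and sections: every point of the z-axis in the box is on the surface; it crosses the x-axis at the gridline x = 0.
3. Assembling these constraints gives the stated polynomial.

3*x^3 + x^2*y + 3*y*z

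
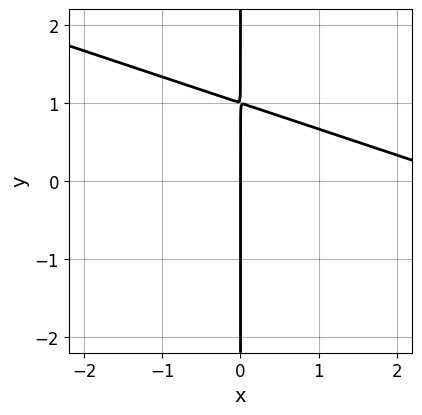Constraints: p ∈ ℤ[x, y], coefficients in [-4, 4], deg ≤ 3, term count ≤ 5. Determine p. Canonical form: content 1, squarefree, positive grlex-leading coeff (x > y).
First, the degree is 2 — the shape is more complex than any degree-1 curve.
Then, from the visible intercepts: the visible y-axis segment lies entirely on the curve; it crosses the x-axis at the gridline x = 0.
Finally, solving for integer coefficients yields p as stated.

x^2 + 3*x*y - 3*x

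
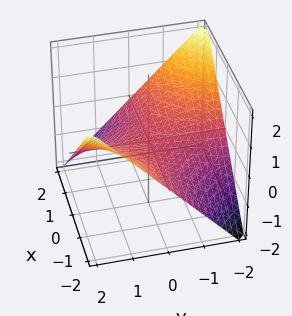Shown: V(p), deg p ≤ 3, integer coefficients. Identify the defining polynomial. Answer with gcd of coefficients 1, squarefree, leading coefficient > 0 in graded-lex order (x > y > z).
1. The degree is 2 — a hyperbolic paraboloid; a quadric.
2. From the visible intercepts: the visible y-axis segment lies entirely on the surface; one z-axis crossing is at z = 0; the visible x-axis segment lies entirely on the surface.
3. These observations pin down the coefficients.

x*y + 2*z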